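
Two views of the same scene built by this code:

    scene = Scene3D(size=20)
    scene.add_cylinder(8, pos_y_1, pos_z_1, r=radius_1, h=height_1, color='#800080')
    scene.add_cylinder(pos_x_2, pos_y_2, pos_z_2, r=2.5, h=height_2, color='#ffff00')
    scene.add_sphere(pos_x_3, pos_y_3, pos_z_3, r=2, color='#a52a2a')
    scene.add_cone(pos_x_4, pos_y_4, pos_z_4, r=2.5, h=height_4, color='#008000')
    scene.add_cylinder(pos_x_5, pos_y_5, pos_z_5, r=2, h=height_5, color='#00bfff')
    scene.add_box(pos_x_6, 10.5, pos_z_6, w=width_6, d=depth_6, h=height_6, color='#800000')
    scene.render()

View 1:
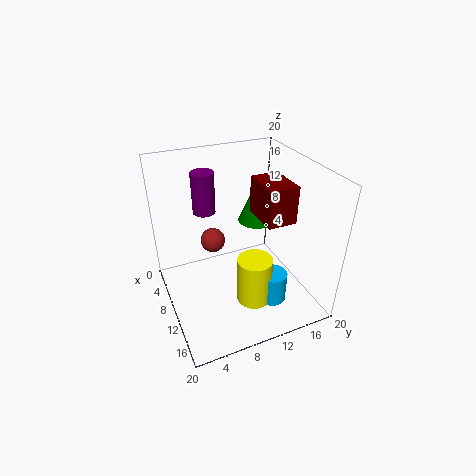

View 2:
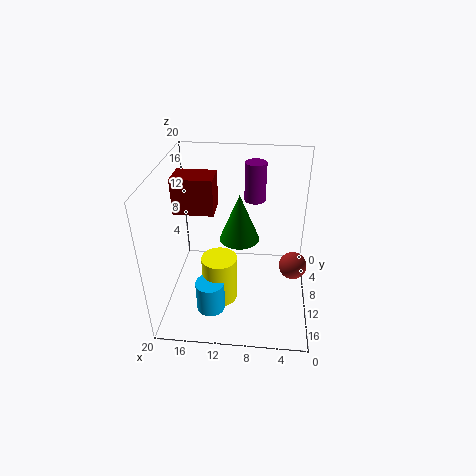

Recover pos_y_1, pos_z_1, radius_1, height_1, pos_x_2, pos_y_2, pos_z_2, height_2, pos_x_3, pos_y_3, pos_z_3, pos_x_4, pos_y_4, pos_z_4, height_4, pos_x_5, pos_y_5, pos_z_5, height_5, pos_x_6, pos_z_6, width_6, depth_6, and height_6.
pos_y_1 = 6
pos_z_1 = 14
radius_1 = 1.5
height_1 = 5.5
pos_x_2 = 12.5
pos_y_2 = 11.5
pos_z_2 = 0.5
height_2 = 7
pos_x_3 = 2
pos_y_3 = 9
pos_z_3 = 5
pos_x_4 = 9.5
pos_y_4 = 13
pos_z_4 = 12
height_4 = 6
pos_x_5 = 13.5
pos_y_5 = 14
pos_z_5 = 0.5
height_5 = 4.5
pos_x_6 = 12.5
pos_z_6 = 15.5
width_6 = 5
depth_6 = 3.5
height_6 = 4.5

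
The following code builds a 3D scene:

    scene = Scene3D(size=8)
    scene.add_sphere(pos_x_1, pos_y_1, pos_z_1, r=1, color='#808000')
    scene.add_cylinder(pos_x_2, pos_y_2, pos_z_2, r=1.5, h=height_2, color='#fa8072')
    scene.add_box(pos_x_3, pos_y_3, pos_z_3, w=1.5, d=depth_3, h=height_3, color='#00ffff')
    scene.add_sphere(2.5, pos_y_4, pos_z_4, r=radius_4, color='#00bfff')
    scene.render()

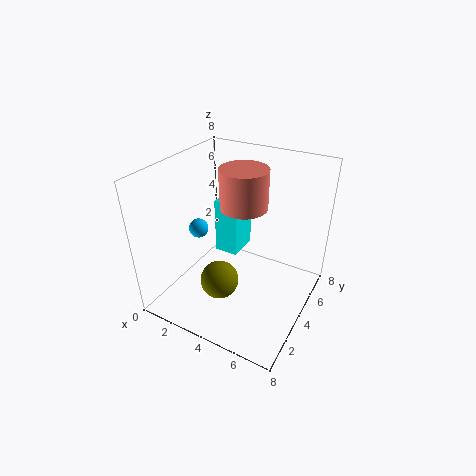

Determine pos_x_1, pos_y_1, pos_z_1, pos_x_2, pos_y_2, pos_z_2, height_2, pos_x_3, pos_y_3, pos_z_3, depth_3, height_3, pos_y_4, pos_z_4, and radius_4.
pos_x_1 = 4; pos_y_1 = 2; pos_z_1 = 2.5; pos_x_2 = 3; pos_y_2 = 6.5; pos_z_2 = 4.5; height_2 = 2.5; pos_x_3 = 1.5; pos_y_3 = 5.5; pos_z_3 = 1.5; depth_3 = 2; height_3 = 3.5; pos_y_4 = 2.5; pos_z_4 = 5; radius_4 = 0.5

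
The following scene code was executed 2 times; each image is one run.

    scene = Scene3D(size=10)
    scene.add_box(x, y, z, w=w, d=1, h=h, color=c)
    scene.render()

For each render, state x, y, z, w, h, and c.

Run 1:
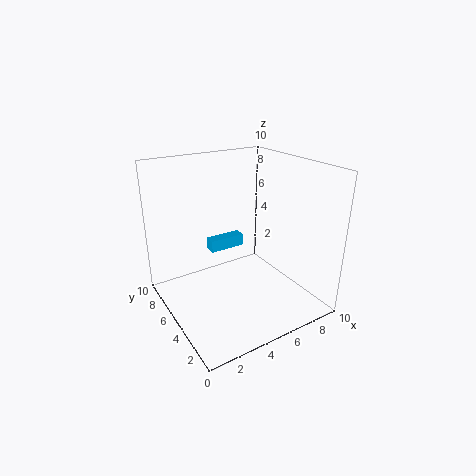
x = 5, y = 9, z = 2, w = 3, h = 1, c = 'deepskyblue'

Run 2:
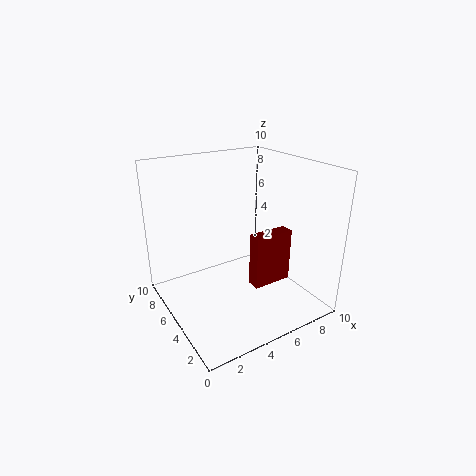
x = 6, y = 4, z = 1, w = 3, h = 4, c = 'maroon'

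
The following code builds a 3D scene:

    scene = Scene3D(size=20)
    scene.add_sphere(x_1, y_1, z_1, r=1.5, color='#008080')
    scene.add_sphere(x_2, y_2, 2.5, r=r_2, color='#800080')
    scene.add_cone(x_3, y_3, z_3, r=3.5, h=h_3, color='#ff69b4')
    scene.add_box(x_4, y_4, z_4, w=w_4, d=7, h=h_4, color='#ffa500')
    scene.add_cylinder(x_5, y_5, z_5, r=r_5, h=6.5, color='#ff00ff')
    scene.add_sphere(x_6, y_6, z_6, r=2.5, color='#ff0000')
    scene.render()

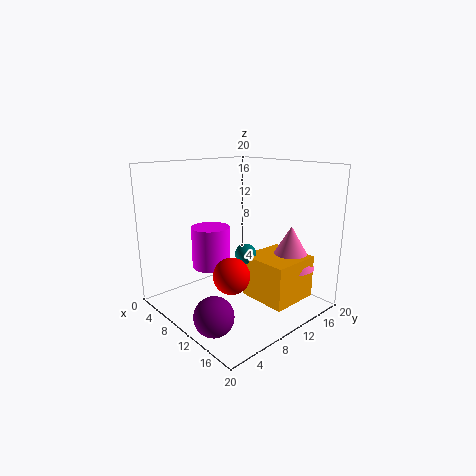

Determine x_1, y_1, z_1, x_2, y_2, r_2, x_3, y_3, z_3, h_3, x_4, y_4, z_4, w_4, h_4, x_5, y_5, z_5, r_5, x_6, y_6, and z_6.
x_1 = 10.5; y_1 = 11; z_1 = 7.5; x_2 = 14; y_2 = 2.5; r_2 = 2.5; x_3 = 14.5; y_3 = 16; z_3 = 5.5; h_3 = 6; x_4 = 10.5; y_4 = 10.5; z_4 = 1.5; w_4 = 7; h_4 = 6; x_5 = 3; y_5 = 10.5; z_5 = 3.5; r_5 = 3; x_6 = 11.5; y_6 = 7.5; z_6 = 5.5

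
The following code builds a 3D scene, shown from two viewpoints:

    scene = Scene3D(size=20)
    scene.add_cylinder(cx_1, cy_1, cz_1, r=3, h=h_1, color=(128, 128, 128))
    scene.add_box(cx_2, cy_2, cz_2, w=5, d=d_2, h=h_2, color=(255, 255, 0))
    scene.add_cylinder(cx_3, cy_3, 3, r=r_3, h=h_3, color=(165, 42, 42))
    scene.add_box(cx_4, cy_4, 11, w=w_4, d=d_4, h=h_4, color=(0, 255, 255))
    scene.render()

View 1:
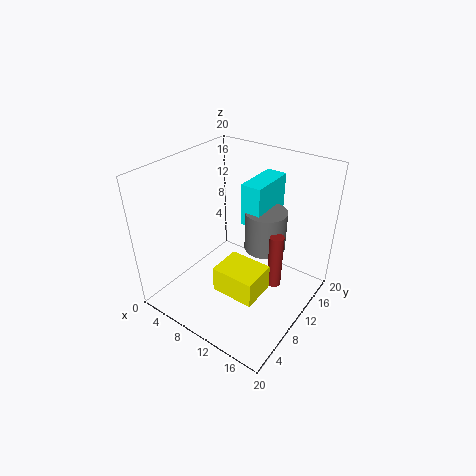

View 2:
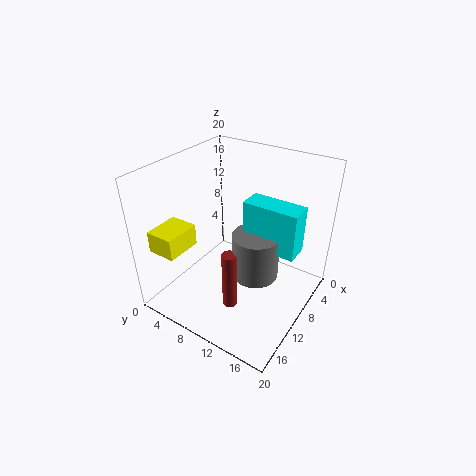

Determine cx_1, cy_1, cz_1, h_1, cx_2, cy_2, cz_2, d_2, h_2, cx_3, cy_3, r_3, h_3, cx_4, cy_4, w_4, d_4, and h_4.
cx_1 = 12, cy_1 = 14, cz_1 = 7, h_1 = 6, cx_2 = 13, cy_2 = 1, cz_2 = 9, d_2 = 4, h_2 = 3, cx_3 = 15, cy_3 = 12, r_3 = 1, h_3 = 8, cx_4 = 9, cy_4 = 12, w_4 = 3, d_4 = 7, h_4 = 6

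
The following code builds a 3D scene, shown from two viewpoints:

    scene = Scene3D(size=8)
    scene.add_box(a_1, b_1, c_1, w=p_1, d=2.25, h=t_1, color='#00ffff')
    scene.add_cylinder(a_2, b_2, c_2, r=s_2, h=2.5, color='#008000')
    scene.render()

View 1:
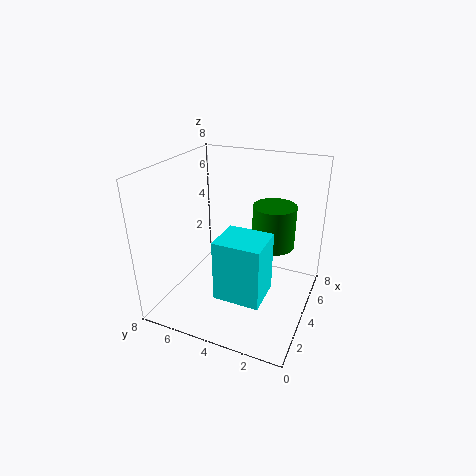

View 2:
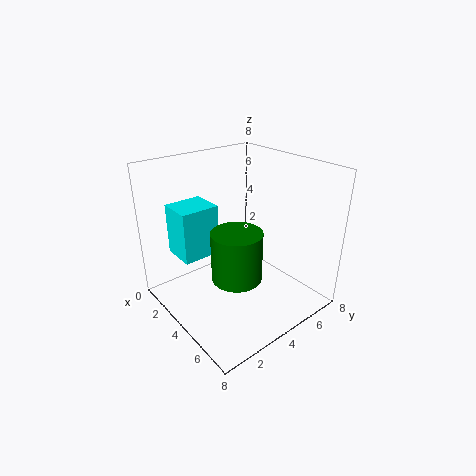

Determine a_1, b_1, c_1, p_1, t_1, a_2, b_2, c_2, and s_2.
a_1 = 0.5, b_1 = 1.5, c_1 = 2.5, p_1 = 2, t_1 = 3, a_2 = 5.75, b_2 = 2.5, c_2 = 3, s_2 = 1.25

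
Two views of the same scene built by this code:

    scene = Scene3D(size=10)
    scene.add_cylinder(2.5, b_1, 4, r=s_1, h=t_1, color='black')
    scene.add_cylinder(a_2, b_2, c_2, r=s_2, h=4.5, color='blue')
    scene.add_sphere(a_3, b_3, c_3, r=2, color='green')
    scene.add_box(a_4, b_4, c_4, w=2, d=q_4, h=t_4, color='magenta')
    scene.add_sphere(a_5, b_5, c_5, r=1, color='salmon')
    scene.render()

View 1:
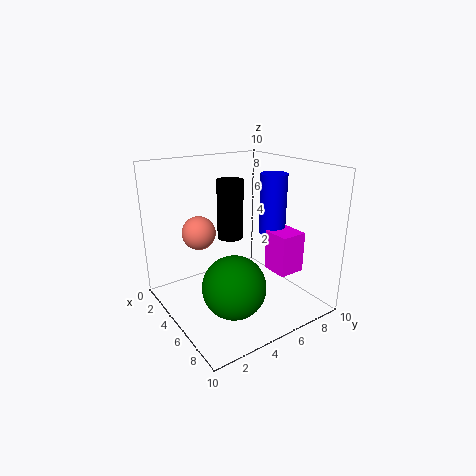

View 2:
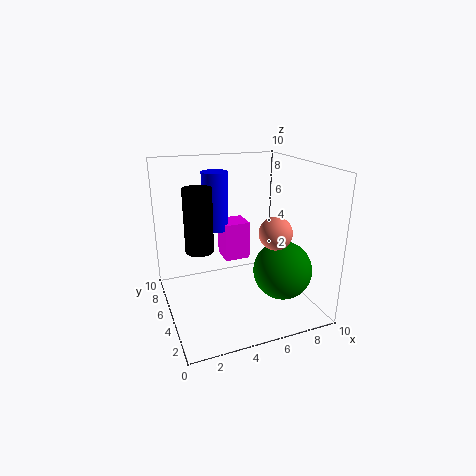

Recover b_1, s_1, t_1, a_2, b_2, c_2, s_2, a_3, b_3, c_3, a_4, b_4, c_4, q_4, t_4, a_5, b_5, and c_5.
b_1 = 6
s_1 = 1
t_1 = 4.5
a_2 = 4.5
b_2 = 8.5
c_2 = 4.5
s_2 = 1
a_3 = 7.5
b_3 = 3
c_3 = 3
a_4 = 5
b_4 = 7.5
c_4 = 2
q_4 = 2
t_4 = 3
a_5 = 6
b_5 = 1.5
c_5 = 6.5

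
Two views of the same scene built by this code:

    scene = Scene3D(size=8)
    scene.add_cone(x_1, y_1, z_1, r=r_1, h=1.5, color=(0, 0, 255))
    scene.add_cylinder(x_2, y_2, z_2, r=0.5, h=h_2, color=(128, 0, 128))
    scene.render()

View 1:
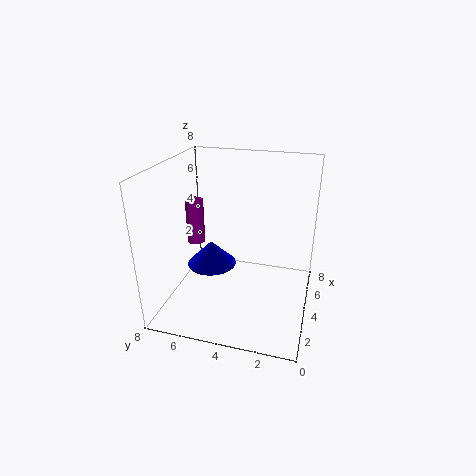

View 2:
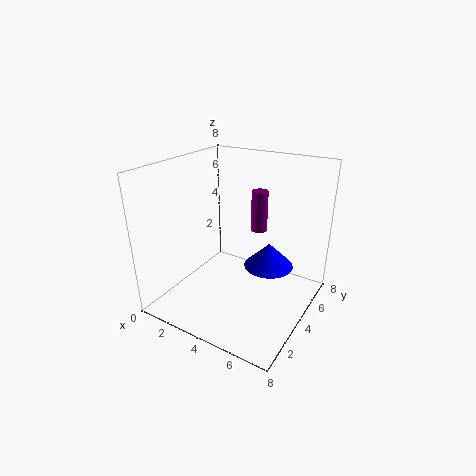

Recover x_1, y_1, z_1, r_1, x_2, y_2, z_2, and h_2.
x_1 = 5, y_1 = 6, z_1 = 1.5, r_1 = 1.5, x_2 = 4, y_2 = 6.5, z_2 = 3.5, h_2 = 2.5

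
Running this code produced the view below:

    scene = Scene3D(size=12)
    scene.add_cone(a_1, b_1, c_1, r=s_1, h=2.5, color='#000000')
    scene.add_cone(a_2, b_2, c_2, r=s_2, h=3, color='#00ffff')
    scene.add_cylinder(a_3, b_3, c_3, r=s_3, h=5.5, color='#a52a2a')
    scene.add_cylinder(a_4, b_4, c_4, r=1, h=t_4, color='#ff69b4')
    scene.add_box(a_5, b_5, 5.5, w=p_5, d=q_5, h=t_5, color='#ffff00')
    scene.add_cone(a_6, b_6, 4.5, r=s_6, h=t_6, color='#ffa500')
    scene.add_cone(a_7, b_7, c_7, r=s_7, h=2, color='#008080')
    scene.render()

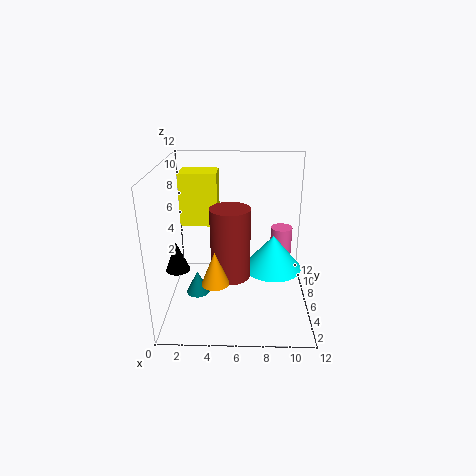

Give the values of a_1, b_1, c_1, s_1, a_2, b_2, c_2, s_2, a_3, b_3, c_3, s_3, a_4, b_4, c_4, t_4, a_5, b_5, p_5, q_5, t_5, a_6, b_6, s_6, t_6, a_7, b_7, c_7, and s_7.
a_1 = 1; b_1 = 5; c_1 = 3.5; s_1 = 1; a_2 = 9; b_2 = 6.5; c_2 = 3; s_2 = 2.5; a_3 = 5.5; b_3 = 3.5; c_3 = 4; s_3 = 1.5; a_4 = 10; b_4 = 9.5; c_4 = 0.5; t_4 = 5; a_5 = 0.5; b_5 = 9.5; p_5 = 3.5; q_5 = 2.5; t_5 = 5; a_6 = 4.5; b_6 = 1.5; s_6 = 1; t_6 = 2.5; a_7 = 2.5; b_7 = 5.5; c_7 = 1; s_7 = 1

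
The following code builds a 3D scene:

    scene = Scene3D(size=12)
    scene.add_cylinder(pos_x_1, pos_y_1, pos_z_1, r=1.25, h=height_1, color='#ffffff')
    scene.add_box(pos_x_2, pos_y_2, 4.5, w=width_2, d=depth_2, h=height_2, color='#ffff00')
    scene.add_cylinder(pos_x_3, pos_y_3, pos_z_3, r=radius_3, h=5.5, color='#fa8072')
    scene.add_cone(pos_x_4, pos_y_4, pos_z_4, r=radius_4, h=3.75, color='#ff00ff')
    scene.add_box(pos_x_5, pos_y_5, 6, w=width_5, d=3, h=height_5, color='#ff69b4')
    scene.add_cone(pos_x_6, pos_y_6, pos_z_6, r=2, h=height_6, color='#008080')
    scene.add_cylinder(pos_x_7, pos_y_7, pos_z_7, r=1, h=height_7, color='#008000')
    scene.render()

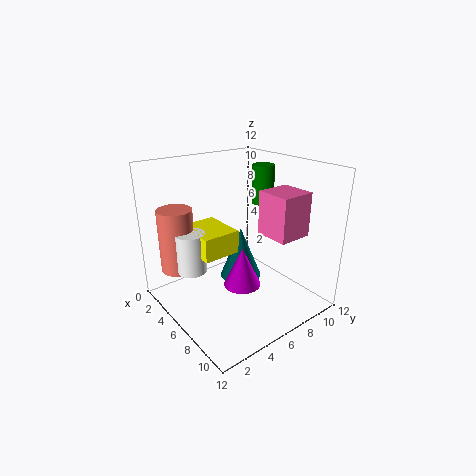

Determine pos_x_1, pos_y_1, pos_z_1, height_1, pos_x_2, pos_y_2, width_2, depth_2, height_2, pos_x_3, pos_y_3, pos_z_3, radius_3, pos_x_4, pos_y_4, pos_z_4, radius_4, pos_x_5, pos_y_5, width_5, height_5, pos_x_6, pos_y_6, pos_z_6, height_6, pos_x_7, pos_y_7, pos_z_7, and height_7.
pos_x_1 = 3.75; pos_y_1 = 2.75; pos_z_1 = 3; height_1 = 3.5; pos_x_2 = 1.75; pos_y_2 = 3; width_2 = 4; depth_2 = 3.25; height_2 = 2; pos_x_3 = 2.25; pos_y_3 = 2.25; pos_z_3 = 2.75; radius_3 = 1.5; pos_x_4 = 4.75; pos_y_4 = 7.5; pos_z_4 = 0.25; radius_4 = 1.75; pos_x_5 = 6.25; pos_y_5 = 8; width_5 = 3; height_5 = 3.75; pos_x_6 = 3.25; pos_y_6 = 8.5; pos_z_6 = 0.25; height_6 = 5; pos_x_7 = 4.25; pos_y_7 = 10.25; pos_z_7 = 7.75; height_7 = 3.5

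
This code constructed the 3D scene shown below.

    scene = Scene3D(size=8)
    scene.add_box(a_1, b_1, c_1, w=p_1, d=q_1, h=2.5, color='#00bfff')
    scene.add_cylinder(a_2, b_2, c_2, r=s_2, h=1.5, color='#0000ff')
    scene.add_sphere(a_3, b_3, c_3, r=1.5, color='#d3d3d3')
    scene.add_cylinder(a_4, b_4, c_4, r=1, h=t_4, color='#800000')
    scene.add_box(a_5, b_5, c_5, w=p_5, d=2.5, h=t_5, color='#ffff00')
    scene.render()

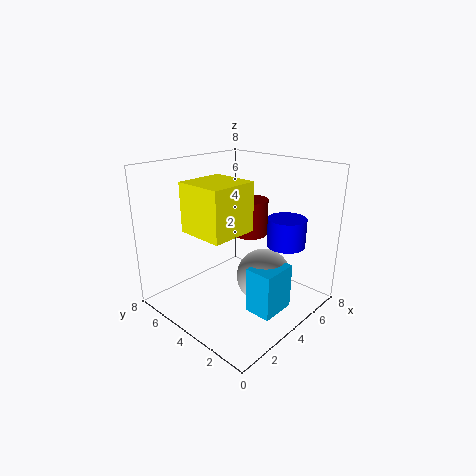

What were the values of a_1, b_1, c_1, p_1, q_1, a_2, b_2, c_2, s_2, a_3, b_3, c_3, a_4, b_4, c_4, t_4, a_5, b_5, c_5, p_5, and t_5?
a_1 = 3, b_1 = 1, c_1 = 0.5, p_1 = 2, q_1 = 1.5, a_2 = 5, b_2 = 1.5, c_2 = 4, s_2 = 1, a_3 = 4.5, b_3 = 2.5, c_3 = 2, a_4 = 5, b_4 = 4, c_4 = 4, t_4 = 2, a_5 = 1, b_5 = 2.5, c_5 = 5, p_5 = 2.5, t_5 = 2.5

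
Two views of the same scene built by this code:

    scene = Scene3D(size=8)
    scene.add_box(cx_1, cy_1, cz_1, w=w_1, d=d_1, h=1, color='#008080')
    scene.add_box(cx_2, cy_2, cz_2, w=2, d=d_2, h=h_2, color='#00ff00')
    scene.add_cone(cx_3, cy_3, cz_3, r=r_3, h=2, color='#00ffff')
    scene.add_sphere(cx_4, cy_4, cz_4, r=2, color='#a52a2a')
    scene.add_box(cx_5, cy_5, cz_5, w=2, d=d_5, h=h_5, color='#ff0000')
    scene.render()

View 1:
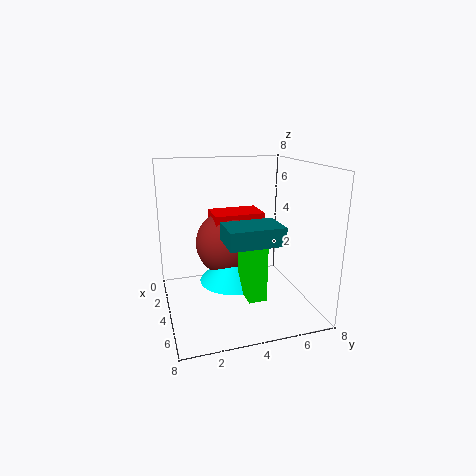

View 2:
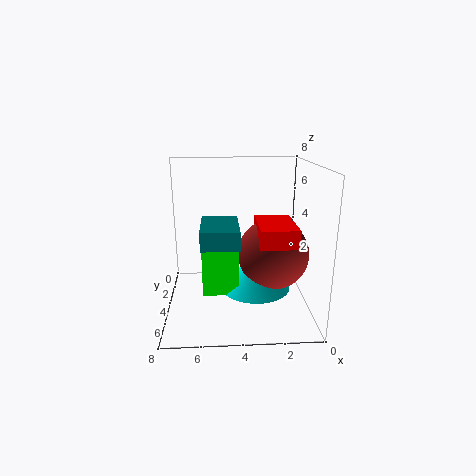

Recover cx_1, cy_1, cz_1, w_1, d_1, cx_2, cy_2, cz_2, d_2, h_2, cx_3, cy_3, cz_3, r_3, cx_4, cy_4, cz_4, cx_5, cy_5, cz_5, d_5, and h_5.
cx_1 = 4, cy_1 = 3, cz_1 = 4, w_1 = 2, d_1 = 3, cx_2 = 4, cy_2 = 4, cz_2 = 1, d_2 = 1, h_2 = 4, cx_3 = 3, cy_3 = 4, cz_3 = 1, r_3 = 2, cx_4 = 2, cy_4 = 4, cz_4 = 3, cx_5 = 1, cy_5 = 3, cz_5 = 4, d_5 = 3, h_5 = 1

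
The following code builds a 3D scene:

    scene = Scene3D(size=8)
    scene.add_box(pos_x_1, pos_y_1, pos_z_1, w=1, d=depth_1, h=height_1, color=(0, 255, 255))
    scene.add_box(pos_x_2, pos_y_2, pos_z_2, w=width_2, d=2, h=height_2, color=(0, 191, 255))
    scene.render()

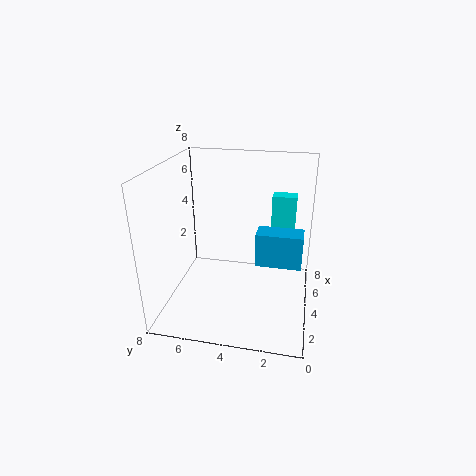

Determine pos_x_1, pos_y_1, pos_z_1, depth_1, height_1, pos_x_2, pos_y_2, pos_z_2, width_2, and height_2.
pos_x_1 = 7
pos_y_1 = 1
pos_z_1 = 2.5
depth_1 = 1.5
height_1 = 3
pos_x_2 = 0.5
pos_y_2 = 0.5
pos_z_2 = 4.5
width_2 = 1
height_2 = 1.5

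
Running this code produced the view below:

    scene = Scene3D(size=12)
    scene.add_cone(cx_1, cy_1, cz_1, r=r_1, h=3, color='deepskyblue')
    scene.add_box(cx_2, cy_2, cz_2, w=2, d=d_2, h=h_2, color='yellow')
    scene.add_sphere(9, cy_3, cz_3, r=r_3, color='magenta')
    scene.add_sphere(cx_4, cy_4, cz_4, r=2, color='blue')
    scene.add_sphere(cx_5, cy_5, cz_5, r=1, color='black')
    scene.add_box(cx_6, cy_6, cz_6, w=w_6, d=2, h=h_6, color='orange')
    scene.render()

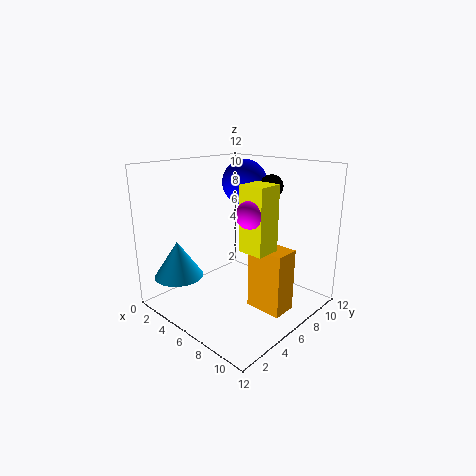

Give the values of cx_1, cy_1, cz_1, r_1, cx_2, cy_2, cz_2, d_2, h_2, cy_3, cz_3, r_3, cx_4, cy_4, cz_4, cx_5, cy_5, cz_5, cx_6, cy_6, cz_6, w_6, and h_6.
cx_1 = 3, cy_1 = 2, cz_1 = 3, r_1 = 2, cx_2 = 8, cy_2 = 4, cz_2 = 6, d_2 = 2, h_2 = 5, cy_3 = 4, cz_3 = 9, r_3 = 1, cx_4 = 4, cy_4 = 9, cz_4 = 10, cx_5 = 7, cy_5 = 9, cz_5 = 10, cx_6 = 8, cy_6 = 5, cz_6 = 1, w_6 = 3, h_6 = 5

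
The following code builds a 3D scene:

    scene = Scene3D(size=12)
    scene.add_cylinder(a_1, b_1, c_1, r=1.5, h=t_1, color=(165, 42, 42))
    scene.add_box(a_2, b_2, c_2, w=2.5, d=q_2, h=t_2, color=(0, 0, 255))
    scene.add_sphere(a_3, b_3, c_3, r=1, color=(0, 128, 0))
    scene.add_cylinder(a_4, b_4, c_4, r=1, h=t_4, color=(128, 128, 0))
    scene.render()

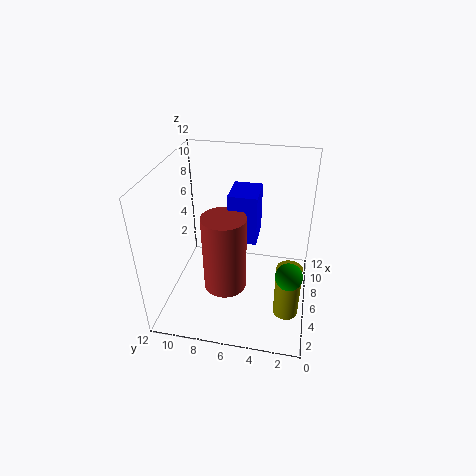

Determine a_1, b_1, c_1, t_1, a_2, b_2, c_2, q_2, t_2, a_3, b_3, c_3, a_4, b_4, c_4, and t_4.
a_1 = 1.5; b_1 = 6; c_1 = 5; t_1 = 5.5; a_2 = 2.5; b_2 = 4; c_2 = 8; q_2 = 2; t_2 = 3.5; a_3 = 2.5; b_3 = 1.5; c_3 = 5.5; a_4 = 3.5; b_4 = 1.5; c_4 = 1; t_4 = 4.5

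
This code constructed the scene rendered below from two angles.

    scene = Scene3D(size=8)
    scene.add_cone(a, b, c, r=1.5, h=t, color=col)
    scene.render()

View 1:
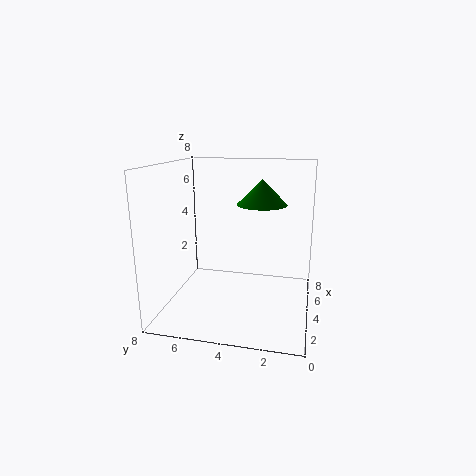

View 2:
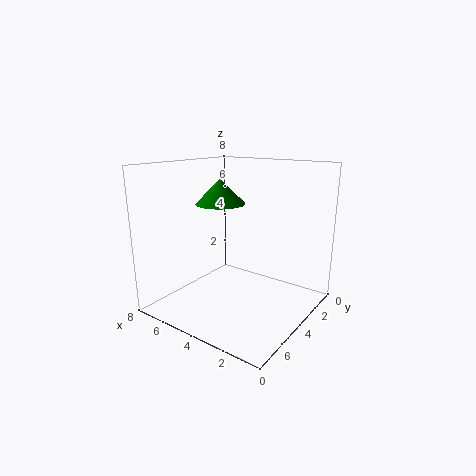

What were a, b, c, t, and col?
a = 6, b = 3, c = 5.5, t = 1.5, col = 'green'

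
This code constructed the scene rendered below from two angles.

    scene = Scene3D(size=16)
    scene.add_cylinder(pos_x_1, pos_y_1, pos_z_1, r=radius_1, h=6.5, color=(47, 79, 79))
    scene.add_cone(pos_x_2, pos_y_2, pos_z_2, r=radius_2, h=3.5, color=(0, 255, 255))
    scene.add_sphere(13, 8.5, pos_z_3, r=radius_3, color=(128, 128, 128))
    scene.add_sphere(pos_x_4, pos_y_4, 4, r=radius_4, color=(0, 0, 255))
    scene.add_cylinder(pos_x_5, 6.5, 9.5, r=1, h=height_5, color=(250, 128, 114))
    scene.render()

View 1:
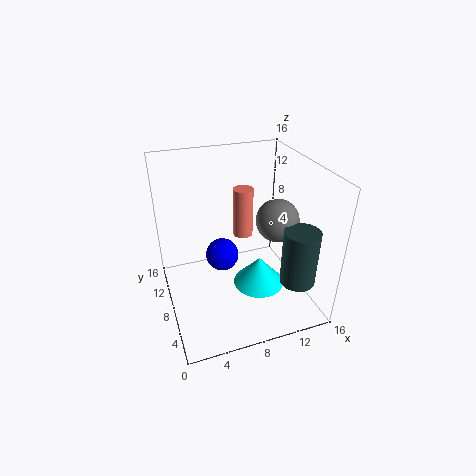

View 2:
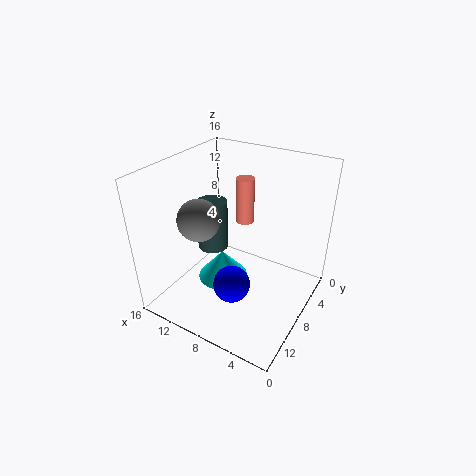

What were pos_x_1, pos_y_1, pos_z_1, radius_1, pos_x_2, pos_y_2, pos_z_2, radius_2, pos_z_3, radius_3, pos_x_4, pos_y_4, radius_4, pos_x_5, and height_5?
pos_x_1 = 14, pos_y_1 = 4.5, pos_z_1 = 3, radius_1 = 2, pos_x_2 = 10.5, pos_y_2 = 7.5, pos_z_2 = 1.5, radius_2 = 3, pos_z_3 = 9, radius_3 = 2.5, pos_x_4 = 7, pos_y_4 = 11, radius_4 = 2, pos_x_5 = 8, height_5 = 5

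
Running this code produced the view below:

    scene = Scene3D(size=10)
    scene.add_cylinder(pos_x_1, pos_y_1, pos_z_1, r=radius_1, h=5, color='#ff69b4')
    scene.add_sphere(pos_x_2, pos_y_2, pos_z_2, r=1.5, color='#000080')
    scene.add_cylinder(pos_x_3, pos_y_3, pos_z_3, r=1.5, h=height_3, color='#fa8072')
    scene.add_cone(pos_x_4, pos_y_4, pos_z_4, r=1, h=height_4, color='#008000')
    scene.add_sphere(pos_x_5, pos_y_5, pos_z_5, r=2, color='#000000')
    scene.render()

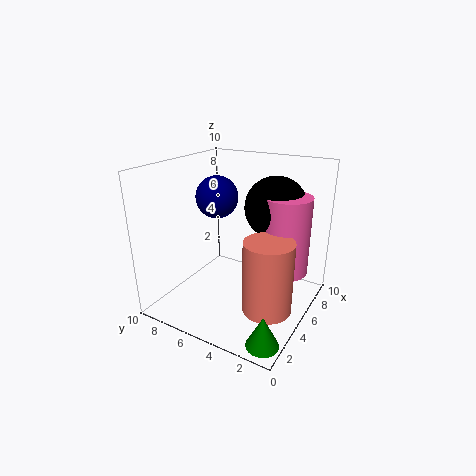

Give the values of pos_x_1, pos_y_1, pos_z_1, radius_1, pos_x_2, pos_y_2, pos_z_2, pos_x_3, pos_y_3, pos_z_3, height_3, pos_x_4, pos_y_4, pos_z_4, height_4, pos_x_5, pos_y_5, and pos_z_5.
pos_x_1 = 5; pos_y_1 = 1.5; pos_z_1 = 3.5; radius_1 = 1.5; pos_x_2 = 5.5; pos_y_2 = 7; pos_z_2 = 7.5; pos_x_3 = 2.5; pos_y_3 = 1.5; pos_z_3 = 2; height_3 = 4.5; pos_x_4 = 1; pos_y_4 = 1; pos_z_4 = 0.5; height_4 = 2; pos_x_5 = 5.5; pos_y_5 = 2.5; pos_z_5 = 7.5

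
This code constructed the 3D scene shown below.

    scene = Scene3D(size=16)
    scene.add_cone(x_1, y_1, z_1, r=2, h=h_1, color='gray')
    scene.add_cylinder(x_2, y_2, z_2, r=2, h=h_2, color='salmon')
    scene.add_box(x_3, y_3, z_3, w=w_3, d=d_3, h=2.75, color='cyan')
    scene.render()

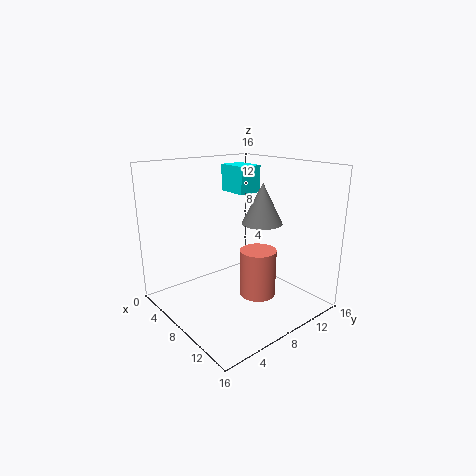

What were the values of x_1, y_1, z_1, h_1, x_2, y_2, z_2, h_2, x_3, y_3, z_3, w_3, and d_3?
x_1 = 12
y_1 = 7.75
z_1 = 10.75
h_1 = 4
x_2 = 10.25
y_2 = 9
z_2 = 1.75
h_2 = 5.25
x_3 = 6.5
y_3 = 7
z_3 = 13.25
w_3 = 3.25
d_3 = 2.5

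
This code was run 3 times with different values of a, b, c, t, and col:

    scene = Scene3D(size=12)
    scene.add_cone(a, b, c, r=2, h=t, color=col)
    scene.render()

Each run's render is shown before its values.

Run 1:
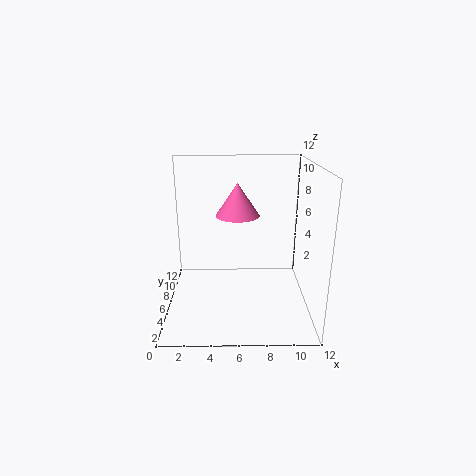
a = 6
b = 9
c = 7
t = 3
col = 'hotpink'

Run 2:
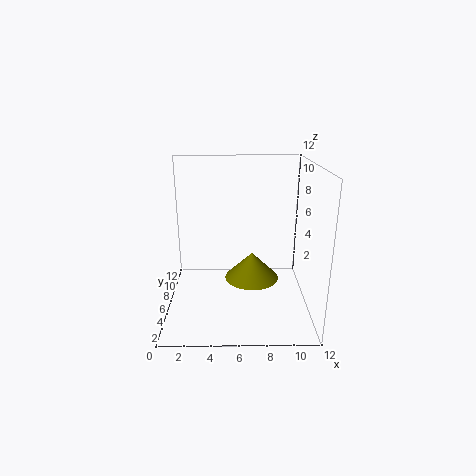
a = 7
b = 3
c = 4
t = 2
col = 'olive'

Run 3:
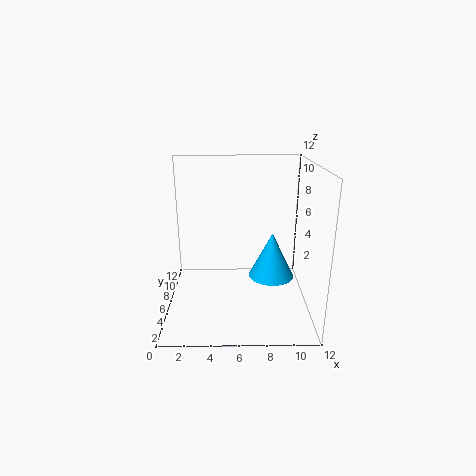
a = 9
b = 7
c = 2
t = 4
col = 'deepskyblue'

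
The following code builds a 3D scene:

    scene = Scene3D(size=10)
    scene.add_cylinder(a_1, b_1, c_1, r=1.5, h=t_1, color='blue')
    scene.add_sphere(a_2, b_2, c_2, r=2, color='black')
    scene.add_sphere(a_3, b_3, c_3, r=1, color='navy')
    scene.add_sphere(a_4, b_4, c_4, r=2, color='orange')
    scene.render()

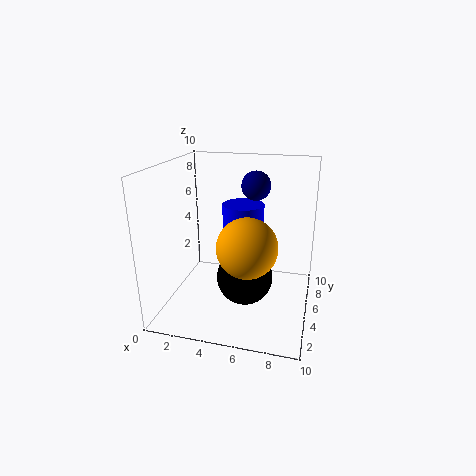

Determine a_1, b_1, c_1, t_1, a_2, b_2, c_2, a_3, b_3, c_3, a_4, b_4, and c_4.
a_1 = 5; b_1 = 6.5; c_1 = 5; t_1 = 2; a_2 = 5.5; b_2 = 5; c_2 = 2; a_3 = 6; b_3 = 6; c_3 = 8.5; a_4 = 6; b_4 = 3.5; c_4 = 5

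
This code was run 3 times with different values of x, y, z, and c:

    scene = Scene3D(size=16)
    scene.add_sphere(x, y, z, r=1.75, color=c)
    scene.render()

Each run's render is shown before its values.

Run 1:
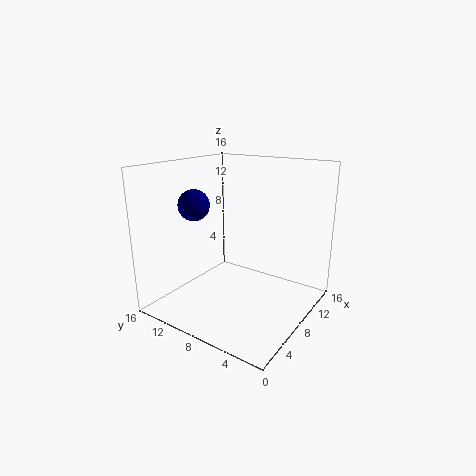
x = 6; y = 12.5; z = 11.5; c = 'navy'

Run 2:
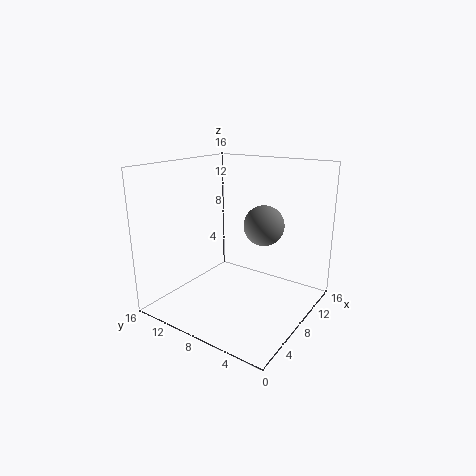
x = 3.5; y = 2.25; z = 11.75; c = 'gray'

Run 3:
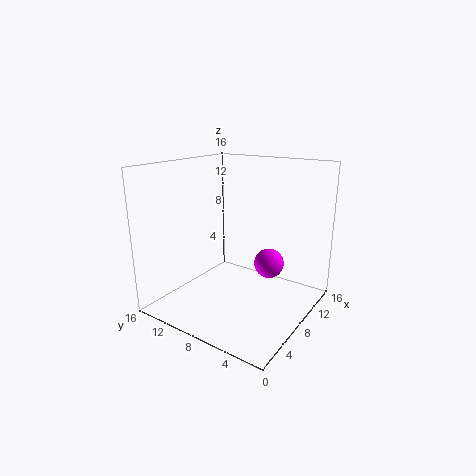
x = 11.25; y = 5.75; z = 4.25; c = 'magenta'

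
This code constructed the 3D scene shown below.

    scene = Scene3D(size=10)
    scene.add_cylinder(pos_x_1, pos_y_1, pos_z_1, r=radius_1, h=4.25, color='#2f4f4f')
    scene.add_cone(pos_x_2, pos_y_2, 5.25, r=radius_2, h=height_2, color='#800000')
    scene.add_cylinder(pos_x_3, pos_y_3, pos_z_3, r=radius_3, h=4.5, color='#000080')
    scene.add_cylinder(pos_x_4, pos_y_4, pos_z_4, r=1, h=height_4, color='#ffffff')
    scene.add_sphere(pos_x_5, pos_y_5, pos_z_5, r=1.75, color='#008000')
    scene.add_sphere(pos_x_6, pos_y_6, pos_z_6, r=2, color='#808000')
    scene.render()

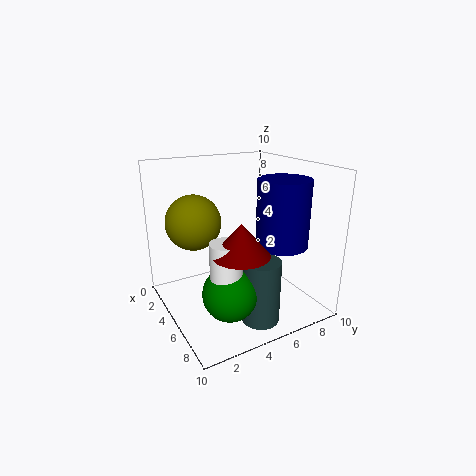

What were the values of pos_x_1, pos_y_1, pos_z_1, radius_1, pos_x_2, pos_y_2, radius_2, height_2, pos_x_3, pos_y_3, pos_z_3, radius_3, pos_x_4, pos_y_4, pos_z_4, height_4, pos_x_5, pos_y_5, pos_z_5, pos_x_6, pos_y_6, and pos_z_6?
pos_x_1 = 8; pos_y_1 = 5; pos_z_1 = 0.25; radius_1 = 1.25; pos_x_2 = 8; pos_y_2 = 3.5; radius_2 = 1.75; height_2 = 2; pos_x_3 = 7; pos_y_3 = 7.25; pos_z_3 = 4.75; radius_3 = 1.75; pos_x_4 = 7.5; pos_y_4 = 2.75; pos_z_4 = 2.5; height_4 = 3.5; pos_x_5 = 7.5; pos_y_5 = 3; pos_z_5 = 2.5; pos_x_6 = 2.5; pos_y_6 = 2.75; pos_z_6 = 5.75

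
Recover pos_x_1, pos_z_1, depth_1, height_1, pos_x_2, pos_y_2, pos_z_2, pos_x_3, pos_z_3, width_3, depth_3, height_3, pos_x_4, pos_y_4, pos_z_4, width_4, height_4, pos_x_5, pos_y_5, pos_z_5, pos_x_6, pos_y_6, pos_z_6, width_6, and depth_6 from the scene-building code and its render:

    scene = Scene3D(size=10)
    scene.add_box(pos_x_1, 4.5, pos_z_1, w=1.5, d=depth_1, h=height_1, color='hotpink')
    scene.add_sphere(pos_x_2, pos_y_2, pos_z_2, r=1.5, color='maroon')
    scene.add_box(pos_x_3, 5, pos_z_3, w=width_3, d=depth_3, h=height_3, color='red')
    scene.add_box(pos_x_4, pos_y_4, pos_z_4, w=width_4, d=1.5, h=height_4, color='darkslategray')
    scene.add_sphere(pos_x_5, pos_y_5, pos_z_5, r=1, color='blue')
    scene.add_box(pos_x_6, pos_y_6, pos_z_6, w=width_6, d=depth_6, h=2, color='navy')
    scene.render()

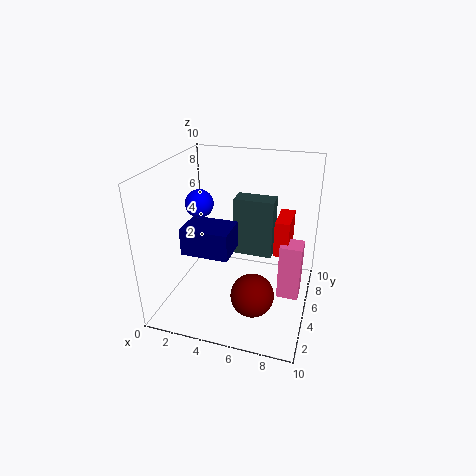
pos_x_1 = 8
pos_z_1 = 1
depth_1 = 1.5
height_1 = 4
pos_x_2 = 6.5
pos_y_2 = 3.5
pos_z_2 = 1.5
pos_x_3 = 7.5
pos_z_3 = 4
width_3 = 1
depth_3 = 2.5
height_3 = 2.5
pos_x_4 = 4
pos_y_4 = 7
pos_z_4 = 2.5
width_4 = 3
height_4 = 4.5
pos_x_5 = 2
pos_y_5 = 5.5
pos_z_5 = 7
pos_x_6 = 1
pos_y_6 = 4
pos_z_6 = 3.5
width_6 = 3.5
depth_6 = 2.5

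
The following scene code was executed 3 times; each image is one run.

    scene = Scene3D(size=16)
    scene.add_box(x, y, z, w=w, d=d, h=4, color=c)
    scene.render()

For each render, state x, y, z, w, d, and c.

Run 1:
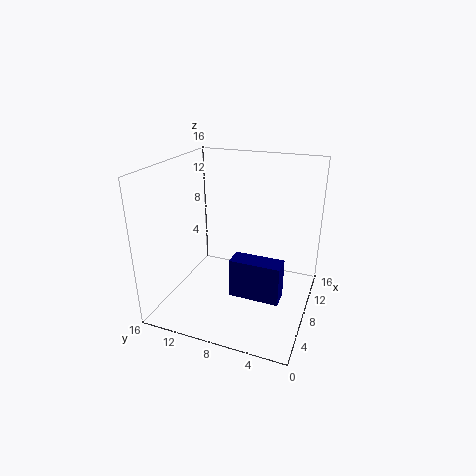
x = 3
y = 2
z = 4
w = 2
d = 5
c = 'navy'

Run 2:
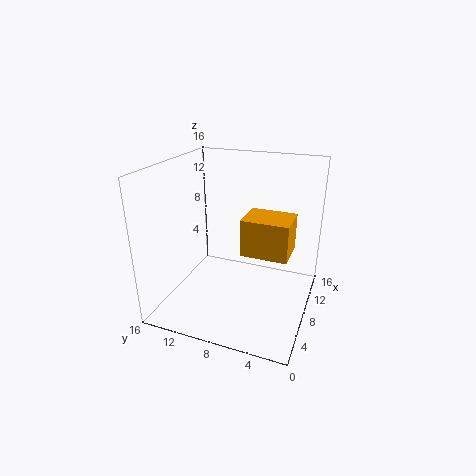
x = 6
y = 2
z = 7
w = 4
d = 5
c = 'orange'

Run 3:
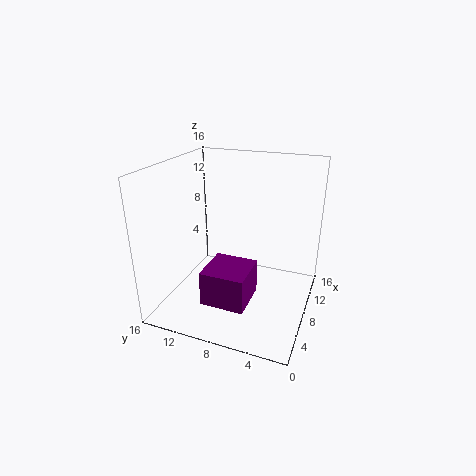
x = 4
y = 6
z = 1
w = 5
d = 5
c = 'purple'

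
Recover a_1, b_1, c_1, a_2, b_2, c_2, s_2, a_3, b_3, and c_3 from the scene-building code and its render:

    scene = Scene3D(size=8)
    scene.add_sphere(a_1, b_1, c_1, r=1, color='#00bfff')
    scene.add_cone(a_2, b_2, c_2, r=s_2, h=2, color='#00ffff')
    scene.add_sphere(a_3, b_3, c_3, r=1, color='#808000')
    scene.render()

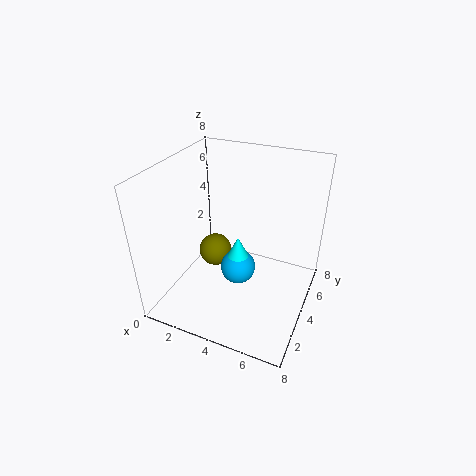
a_1 = 4, b_1 = 4, c_1 = 2, a_2 = 4, b_2 = 4, c_2 = 2, s_2 = 1, a_3 = 2, b_3 = 5, c_3 = 2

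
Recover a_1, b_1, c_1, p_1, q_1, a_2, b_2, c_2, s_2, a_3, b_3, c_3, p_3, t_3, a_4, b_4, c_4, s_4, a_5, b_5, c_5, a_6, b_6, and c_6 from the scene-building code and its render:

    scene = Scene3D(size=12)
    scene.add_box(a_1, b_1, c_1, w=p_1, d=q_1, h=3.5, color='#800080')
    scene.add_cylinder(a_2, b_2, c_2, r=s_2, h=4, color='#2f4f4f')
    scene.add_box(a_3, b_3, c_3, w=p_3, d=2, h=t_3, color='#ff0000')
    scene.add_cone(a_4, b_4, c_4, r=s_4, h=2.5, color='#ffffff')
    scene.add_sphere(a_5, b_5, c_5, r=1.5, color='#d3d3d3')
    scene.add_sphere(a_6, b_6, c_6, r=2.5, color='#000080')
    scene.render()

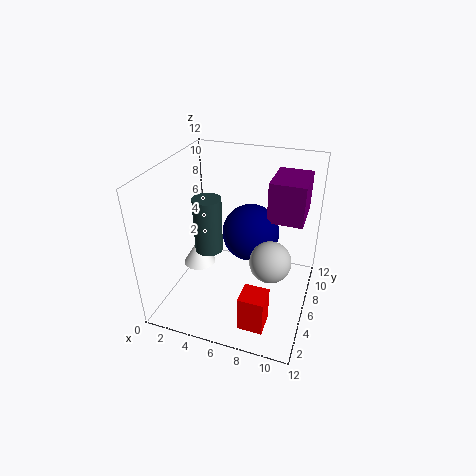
a_1 = 8, b_1 = 7.5, c_1 = 7, p_1 = 3, q_1 = 4, a_2 = 5, b_2 = 2.5, c_2 = 7, s_2 = 1, a_3 = 7.5, b_3 = 1.5, c_3 = 0.5, p_3 = 2, t_3 = 3, a_4 = 1.5, b_4 = 7.5, c_4 = 1.5, s_4 = 1.5, a_5 = 9.5, b_5 = 3, c_5 = 6.5, a_6 = 6.5, b_6 = 8, c_6 = 5.5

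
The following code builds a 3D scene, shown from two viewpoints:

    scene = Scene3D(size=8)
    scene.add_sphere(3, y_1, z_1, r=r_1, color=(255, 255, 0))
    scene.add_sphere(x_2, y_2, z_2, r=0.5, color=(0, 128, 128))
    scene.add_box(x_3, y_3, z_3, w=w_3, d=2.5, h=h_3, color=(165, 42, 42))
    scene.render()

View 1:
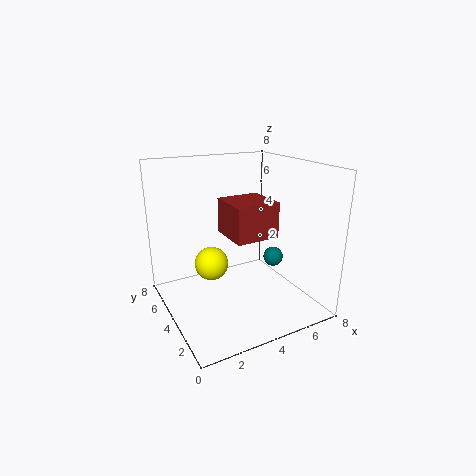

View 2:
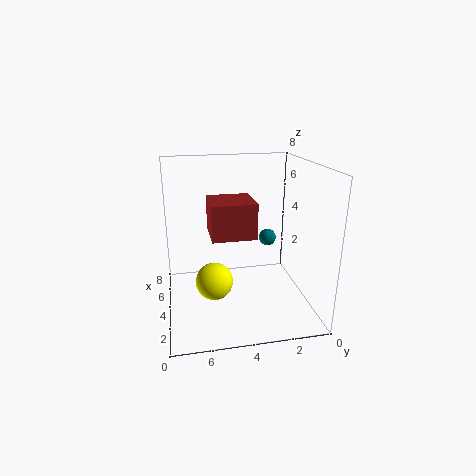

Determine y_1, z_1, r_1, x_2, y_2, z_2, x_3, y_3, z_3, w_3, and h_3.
y_1 = 5.5, z_1 = 2, r_1 = 1, x_2 = 5, y_2 = 2, z_2 = 3.5, x_3 = 3.5, y_3 = 3, z_3 = 4, w_3 = 2.5, h_3 = 2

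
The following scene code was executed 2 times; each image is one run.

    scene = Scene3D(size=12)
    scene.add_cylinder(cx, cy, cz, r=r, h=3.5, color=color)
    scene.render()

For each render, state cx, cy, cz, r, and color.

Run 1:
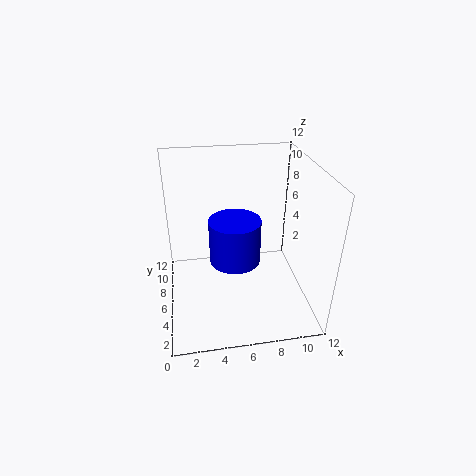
cx = 5.5, cy = 4.5, cz = 5, r = 2, color = 'blue'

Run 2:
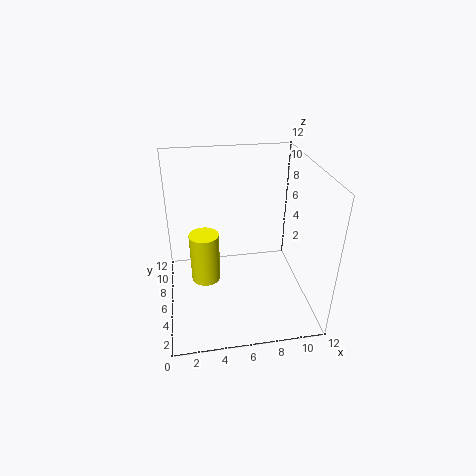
cx = 3, cy = 2, cz = 5.5, r = 1, color = 'yellow'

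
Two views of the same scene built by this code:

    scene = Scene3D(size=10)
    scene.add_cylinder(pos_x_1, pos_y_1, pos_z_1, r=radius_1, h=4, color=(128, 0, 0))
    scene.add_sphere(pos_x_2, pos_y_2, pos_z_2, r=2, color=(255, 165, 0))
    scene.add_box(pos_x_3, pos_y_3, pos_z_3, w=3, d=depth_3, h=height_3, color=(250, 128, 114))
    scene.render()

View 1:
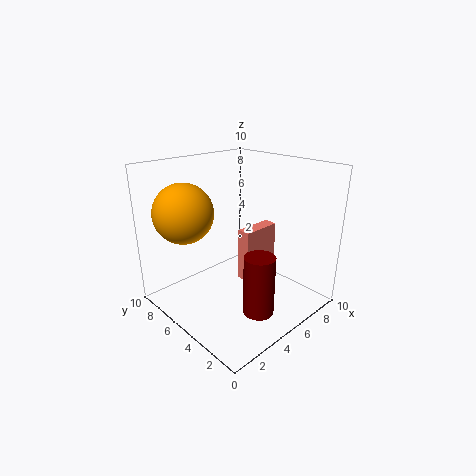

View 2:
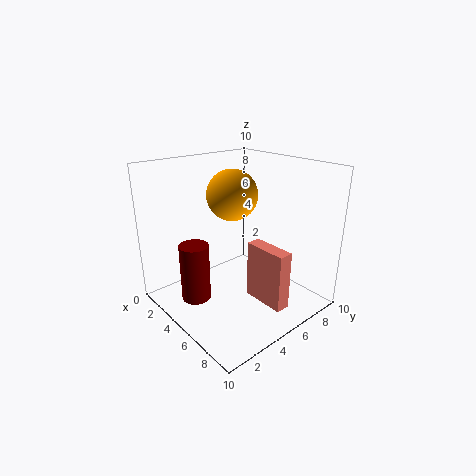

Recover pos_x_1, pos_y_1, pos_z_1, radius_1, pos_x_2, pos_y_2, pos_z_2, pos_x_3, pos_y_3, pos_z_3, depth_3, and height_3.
pos_x_1 = 4
pos_y_1 = 2
pos_z_1 = 1
radius_1 = 1
pos_x_2 = 2
pos_y_2 = 7
pos_z_2 = 7
pos_x_3 = 6
pos_y_3 = 5
pos_z_3 = 1
depth_3 = 1
height_3 = 4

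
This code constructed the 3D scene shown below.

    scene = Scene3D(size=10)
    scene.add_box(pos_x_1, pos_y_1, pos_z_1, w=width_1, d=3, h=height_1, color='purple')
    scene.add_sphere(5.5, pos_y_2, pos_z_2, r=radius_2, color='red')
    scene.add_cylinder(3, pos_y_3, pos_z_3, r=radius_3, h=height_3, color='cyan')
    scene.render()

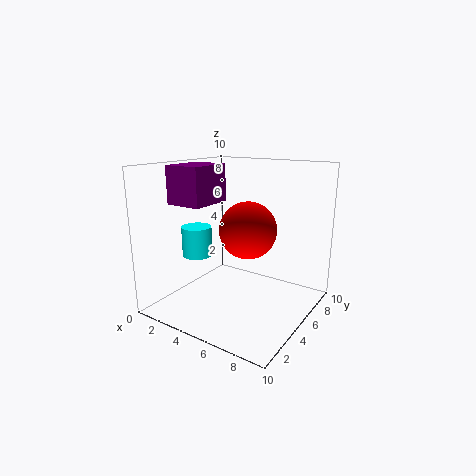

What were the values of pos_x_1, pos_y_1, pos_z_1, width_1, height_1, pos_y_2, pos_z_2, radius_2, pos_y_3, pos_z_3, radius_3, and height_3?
pos_x_1 = 1.5, pos_y_1 = 2, pos_z_1 = 7.5, width_1 = 2.5, height_1 = 2.5, pos_y_2 = 5.5, pos_z_2 = 5.5, radius_2 = 2, pos_y_3 = 3, pos_z_3 = 4, radius_3 = 1, height_3 = 2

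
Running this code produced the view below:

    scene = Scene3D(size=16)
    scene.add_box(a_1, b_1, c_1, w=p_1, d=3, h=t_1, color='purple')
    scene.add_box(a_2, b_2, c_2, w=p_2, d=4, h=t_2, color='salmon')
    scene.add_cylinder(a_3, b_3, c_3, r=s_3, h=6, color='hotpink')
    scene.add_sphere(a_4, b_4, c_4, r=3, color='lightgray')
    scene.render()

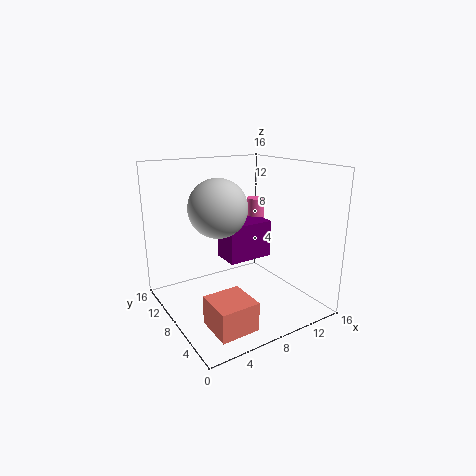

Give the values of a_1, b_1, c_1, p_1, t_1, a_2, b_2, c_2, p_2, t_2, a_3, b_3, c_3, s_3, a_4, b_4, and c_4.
a_1 = 6
b_1 = 6
c_1 = 6
p_1 = 5
t_1 = 4
a_2 = 2
b_2 = 1
c_2 = 1
p_2 = 4
t_2 = 3
a_3 = 11
b_3 = 9
c_3 = 6
s_3 = 1
a_4 = 5
b_4 = 7
c_4 = 12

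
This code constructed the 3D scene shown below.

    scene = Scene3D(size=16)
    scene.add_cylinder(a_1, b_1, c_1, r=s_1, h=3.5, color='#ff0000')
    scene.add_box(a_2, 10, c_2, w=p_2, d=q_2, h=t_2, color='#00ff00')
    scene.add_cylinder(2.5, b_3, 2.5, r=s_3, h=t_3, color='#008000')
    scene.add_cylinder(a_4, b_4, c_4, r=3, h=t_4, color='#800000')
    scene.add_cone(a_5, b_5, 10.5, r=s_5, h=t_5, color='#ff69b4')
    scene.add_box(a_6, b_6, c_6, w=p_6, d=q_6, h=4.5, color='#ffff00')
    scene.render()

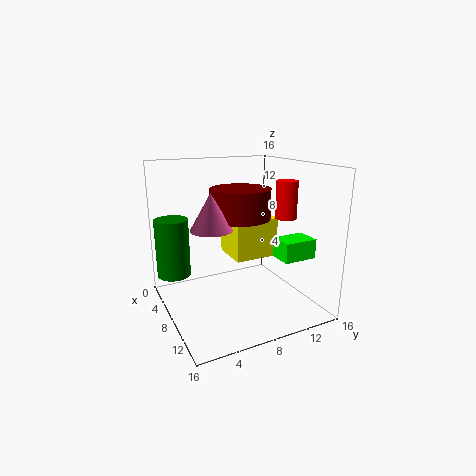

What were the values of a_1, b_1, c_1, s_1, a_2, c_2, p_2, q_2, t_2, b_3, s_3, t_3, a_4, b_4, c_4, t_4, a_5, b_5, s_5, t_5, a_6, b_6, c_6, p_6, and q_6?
a_1 = 14
b_1 = 10
c_1 = 11.5
s_1 = 1
a_2 = 12
c_2 = 7
p_2 = 2.5
q_2 = 3.5
t_2 = 2
b_3 = 2
s_3 = 2
t_3 = 7
a_4 = 10.5
b_4 = 7
c_4 = 11
t_4 = 3
a_5 = 11.5
b_5 = 3.5
s_5 = 2
t_5 = 3.5
a_6 = 4.5
b_6 = 7.5
c_6 = 5.5
p_6 = 4.5
q_6 = 5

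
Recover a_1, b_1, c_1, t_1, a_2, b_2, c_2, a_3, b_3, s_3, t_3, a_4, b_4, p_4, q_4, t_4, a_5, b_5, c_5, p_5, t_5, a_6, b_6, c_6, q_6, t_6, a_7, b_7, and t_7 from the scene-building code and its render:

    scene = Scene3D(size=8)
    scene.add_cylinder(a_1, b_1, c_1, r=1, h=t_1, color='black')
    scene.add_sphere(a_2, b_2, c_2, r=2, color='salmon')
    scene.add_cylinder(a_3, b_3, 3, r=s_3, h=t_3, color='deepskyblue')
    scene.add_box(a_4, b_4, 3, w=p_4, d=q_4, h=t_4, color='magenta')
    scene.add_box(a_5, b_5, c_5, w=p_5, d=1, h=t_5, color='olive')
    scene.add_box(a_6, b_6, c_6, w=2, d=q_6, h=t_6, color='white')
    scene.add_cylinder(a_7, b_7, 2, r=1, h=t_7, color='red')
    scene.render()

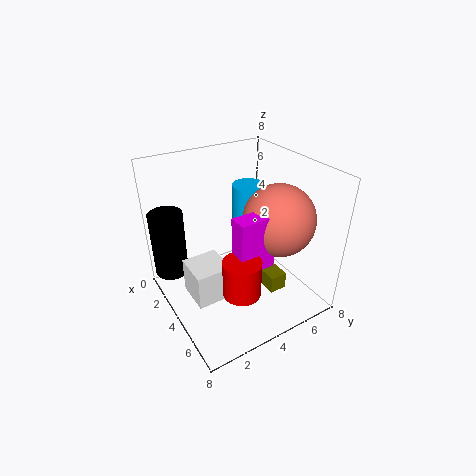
a_1 = 1, b_1 = 1, c_1 = 1, t_1 = 4, a_2 = 5, b_2 = 6, c_2 = 5, a_3 = 2, b_3 = 6, s_3 = 1, t_3 = 3, a_4 = 5, b_4 = 3, p_4 = 1, q_4 = 2, t_4 = 3, a_5 = 4, b_5 = 5, c_5 = 1, p_5 = 2, t_5 = 1, a_6 = 3, b_6 = 1, c_6 = 1, q_6 = 2, t_6 = 2, a_7 = 6, b_7 = 3, t_7 = 2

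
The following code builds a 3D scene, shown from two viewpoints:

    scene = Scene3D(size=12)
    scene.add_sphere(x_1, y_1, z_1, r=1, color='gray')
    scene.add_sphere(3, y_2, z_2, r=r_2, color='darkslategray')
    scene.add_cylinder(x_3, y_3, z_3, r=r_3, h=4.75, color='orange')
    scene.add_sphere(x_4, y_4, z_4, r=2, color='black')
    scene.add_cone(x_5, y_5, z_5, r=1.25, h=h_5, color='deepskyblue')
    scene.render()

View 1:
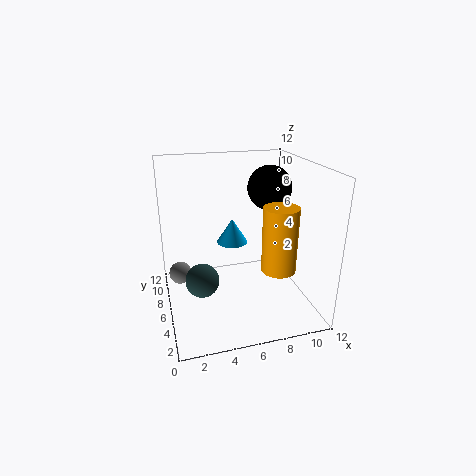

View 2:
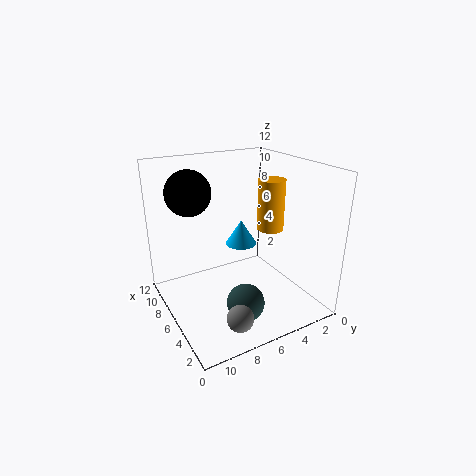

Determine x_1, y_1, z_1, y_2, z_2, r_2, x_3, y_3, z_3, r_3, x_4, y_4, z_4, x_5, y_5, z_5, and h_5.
x_1 = 1.25
y_1 = 8.5
z_1 = 2
y_2 = 7
z_2 = 1.75
r_2 = 1.5
x_3 = 7.75
y_3 = 1.5
z_3 = 5.25
r_3 = 1.25
x_4 = 9.75
y_4 = 8.75
z_4 = 9.25
x_5 = 5.5
y_5 = 6
z_5 = 5.75
h_5 = 2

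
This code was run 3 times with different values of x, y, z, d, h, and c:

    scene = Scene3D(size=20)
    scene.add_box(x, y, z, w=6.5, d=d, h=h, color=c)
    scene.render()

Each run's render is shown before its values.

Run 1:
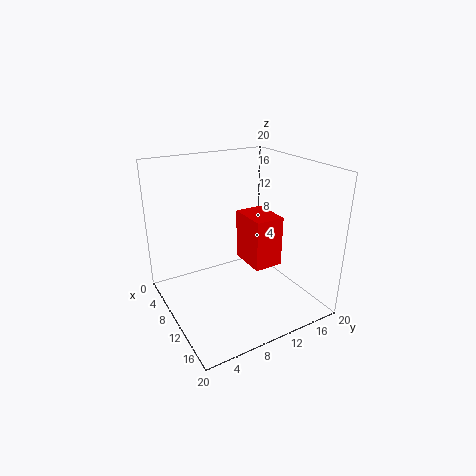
x = 1.75
y = 14.5
z = 2.25
d = 4.75
h = 8.25
c = 'red'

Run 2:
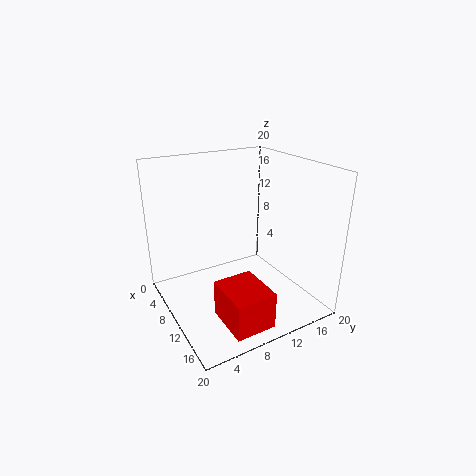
x = 12.25
y = 5
z = 0.75
d = 5.5
h = 5
c = 'red'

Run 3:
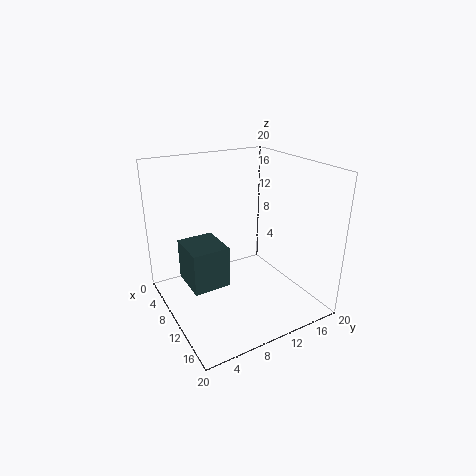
x = 1
y = 4.25
z = 0.75
d = 5.75
h = 6.5
c = 'darkslategray'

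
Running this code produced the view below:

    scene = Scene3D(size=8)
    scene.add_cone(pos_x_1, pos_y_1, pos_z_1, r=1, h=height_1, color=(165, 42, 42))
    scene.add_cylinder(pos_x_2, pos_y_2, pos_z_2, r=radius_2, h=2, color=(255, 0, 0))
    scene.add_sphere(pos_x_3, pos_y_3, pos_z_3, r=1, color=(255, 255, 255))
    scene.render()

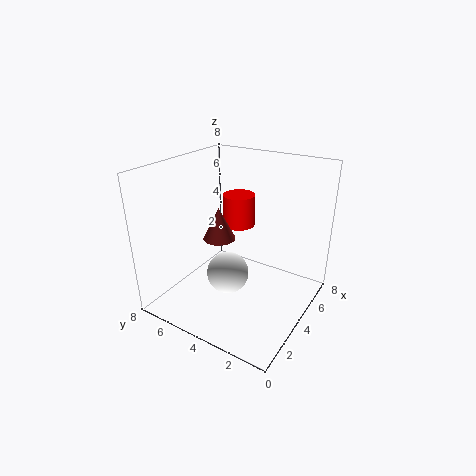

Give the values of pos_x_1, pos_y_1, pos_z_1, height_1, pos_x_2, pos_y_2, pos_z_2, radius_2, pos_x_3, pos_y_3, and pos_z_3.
pos_x_1 = 5
pos_y_1 = 6
pos_z_1 = 3
height_1 = 2
pos_x_2 = 6.5
pos_y_2 = 5.5
pos_z_2 = 3.5
radius_2 = 1
pos_x_3 = 1.5
pos_y_3 = 3
pos_z_3 = 3.5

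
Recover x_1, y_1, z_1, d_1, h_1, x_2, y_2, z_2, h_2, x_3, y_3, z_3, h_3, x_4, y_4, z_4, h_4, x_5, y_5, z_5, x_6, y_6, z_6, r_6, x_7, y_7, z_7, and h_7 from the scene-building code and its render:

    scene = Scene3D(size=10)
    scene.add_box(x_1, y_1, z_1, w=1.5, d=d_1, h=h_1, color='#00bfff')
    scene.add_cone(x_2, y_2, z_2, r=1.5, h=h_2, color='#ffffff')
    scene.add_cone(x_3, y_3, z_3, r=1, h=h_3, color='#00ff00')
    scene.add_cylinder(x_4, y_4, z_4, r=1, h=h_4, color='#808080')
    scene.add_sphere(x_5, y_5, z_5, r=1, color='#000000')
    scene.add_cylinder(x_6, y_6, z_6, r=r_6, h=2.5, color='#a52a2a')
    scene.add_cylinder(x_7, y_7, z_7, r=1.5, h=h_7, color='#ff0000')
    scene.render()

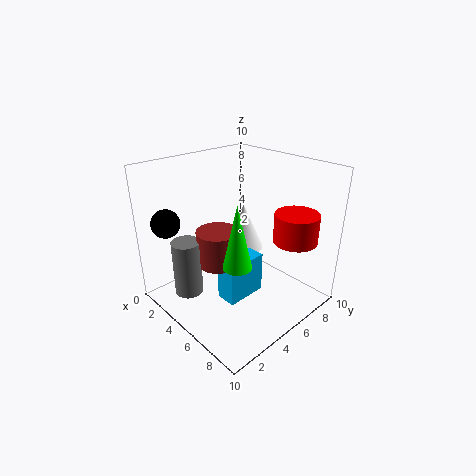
x_1 = 4.5
y_1 = 3.5
z_1 = 0.5
d_1 = 3
h_1 = 3
x_2 = 3.5
y_2 = 7
z_2 = 3
h_2 = 3.5
x_3 = 6
y_3 = 4
z_3 = 3.5
h_3 = 4.5
x_4 = 3
y_4 = 2
z_4 = 1
h_4 = 4
x_5 = 1.5
y_5 = 1.5
z_5 = 6
x_6 = 4
y_6 = 4
z_6 = 3
r_6 = 1.5
x_7 = 8
y_7 = 7.5
z_7 = 5
h_7 = 2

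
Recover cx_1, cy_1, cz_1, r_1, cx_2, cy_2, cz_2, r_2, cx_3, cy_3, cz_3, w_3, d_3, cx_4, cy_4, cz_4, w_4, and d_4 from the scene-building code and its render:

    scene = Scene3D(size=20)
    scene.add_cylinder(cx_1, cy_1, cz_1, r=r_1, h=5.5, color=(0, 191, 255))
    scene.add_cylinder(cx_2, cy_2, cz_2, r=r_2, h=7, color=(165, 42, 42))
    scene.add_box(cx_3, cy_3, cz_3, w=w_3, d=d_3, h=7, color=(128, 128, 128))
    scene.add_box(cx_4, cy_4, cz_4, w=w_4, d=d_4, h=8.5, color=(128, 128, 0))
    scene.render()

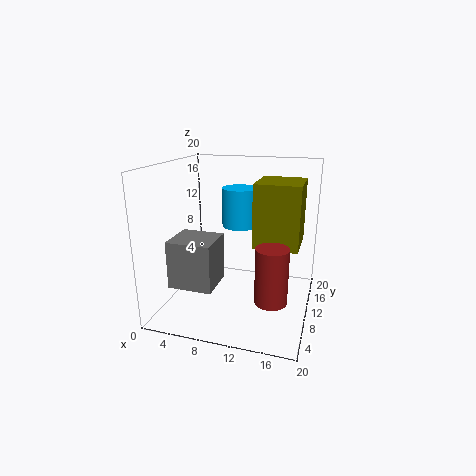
cx_1 = 9.5
cy_1 = 12.5
cz_1 = 11
r_1 = 2.5
cx_2 = 16
cy_2 = 4
cz_2 = 4.5
r_2 = 2
cx_3 = 0.5
cy_3 = 6.5
cz_3 = 2.5
w_3 = 6.5
d_3 = 6
cx_4 = 12.5
cy_4 = 8
cz_4 = 9.5
w_4 = 6
d_4 = 6.5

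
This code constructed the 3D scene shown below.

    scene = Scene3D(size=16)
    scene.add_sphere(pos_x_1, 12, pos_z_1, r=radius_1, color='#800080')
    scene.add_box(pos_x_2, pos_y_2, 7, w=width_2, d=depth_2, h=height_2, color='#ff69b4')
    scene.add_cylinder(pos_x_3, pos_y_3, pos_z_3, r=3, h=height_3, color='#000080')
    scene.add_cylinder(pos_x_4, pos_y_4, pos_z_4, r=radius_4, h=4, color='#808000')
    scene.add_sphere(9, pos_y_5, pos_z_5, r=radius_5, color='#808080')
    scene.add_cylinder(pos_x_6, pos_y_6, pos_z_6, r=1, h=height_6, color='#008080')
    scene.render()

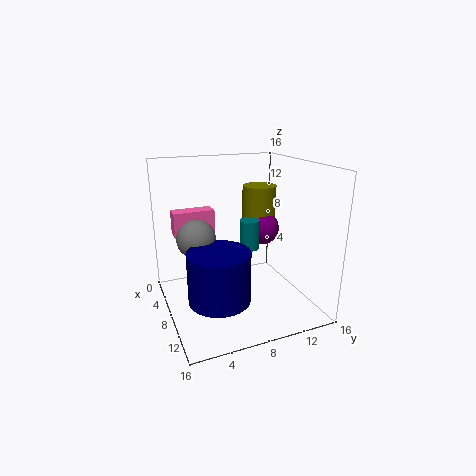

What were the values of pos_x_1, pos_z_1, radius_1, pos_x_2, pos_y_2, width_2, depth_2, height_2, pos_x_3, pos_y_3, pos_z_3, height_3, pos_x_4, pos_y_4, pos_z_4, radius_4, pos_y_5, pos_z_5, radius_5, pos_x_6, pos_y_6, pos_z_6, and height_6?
pos_x_1 = 6
pos_z_1 = 8
radius_1 = 2
pos_x_2 = 1
pos_y_2 = 2
width_2 = 2
depth_2 = 5
height_2 = 3
pos_x_3 = 13
pos_y_3 = 4
pos_z_3 = 4
height_3 = 5
pos_x_4 = 5
pos_y_4 = 12
pos_z_4 = 9
radius_4 = 2
pos_y_5 = 3
pos_z_5 = 9
radius_5 = 2
pos_x_6 = 11
pos_y_6 = 8
pos_z_6 = 8
height_6 = 3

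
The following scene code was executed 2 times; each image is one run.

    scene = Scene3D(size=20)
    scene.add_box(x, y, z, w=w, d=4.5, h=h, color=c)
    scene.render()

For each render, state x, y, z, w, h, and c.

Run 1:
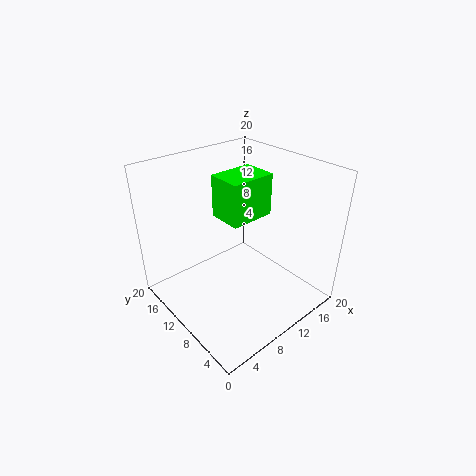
x = 7
y = 7
z = 14
w = 6
h = 5.5
c = 'lime'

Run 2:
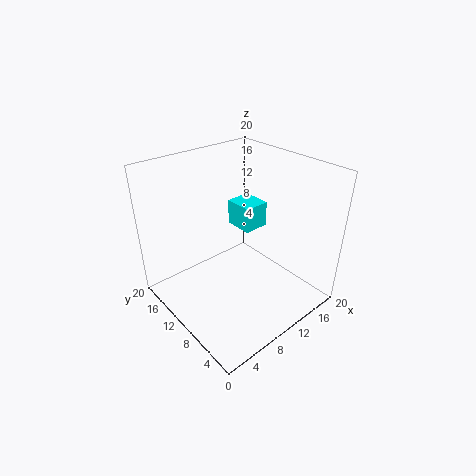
x = 14
y = 12.5
z = 8
w = 4
h = 4
c = 'cyan'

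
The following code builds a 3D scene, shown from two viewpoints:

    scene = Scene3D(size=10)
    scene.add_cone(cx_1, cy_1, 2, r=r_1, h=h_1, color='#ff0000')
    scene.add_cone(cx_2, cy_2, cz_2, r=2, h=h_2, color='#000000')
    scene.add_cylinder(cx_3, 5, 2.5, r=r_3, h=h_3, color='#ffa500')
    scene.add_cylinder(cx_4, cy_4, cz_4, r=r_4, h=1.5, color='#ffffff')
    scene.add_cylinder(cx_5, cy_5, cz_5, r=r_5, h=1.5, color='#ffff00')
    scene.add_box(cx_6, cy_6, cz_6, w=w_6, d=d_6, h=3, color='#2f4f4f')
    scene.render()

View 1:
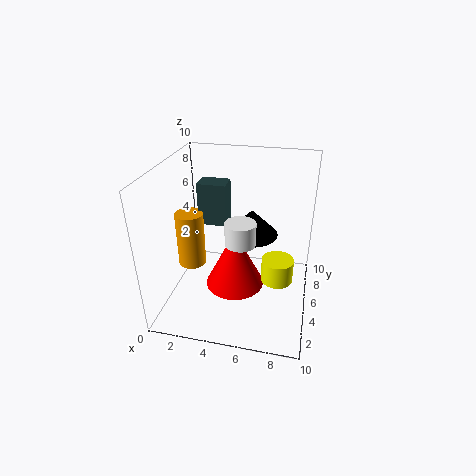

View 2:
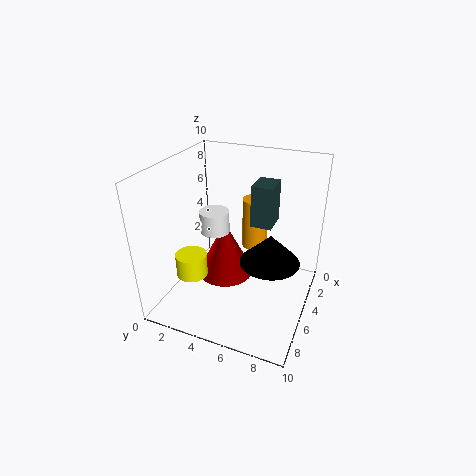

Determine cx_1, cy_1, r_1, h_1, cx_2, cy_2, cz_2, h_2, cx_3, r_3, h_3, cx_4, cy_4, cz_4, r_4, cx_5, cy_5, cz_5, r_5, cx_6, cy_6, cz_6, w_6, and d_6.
cx_1 = 5, cy_1 = 4, r_1 = 2, h_1 = 4, cx_2 = 5.5, cy_2 = 7.5, cz_2 = 4, h_2 = 2, cx_3 = 1.5, r_3 = 1, h_3 = 4, cx_4 = 5.5, cy_4 = 3.5, cz_4 = 5.5, r_4 = 1, cx_5 = 8, cy_5 = 3, cz_5 = 3.5, r_5 = 1, cx_6 = 2, cy_6 = 5.5, cz_6 = 5.5, w_6 = 2, d_6 = 1.5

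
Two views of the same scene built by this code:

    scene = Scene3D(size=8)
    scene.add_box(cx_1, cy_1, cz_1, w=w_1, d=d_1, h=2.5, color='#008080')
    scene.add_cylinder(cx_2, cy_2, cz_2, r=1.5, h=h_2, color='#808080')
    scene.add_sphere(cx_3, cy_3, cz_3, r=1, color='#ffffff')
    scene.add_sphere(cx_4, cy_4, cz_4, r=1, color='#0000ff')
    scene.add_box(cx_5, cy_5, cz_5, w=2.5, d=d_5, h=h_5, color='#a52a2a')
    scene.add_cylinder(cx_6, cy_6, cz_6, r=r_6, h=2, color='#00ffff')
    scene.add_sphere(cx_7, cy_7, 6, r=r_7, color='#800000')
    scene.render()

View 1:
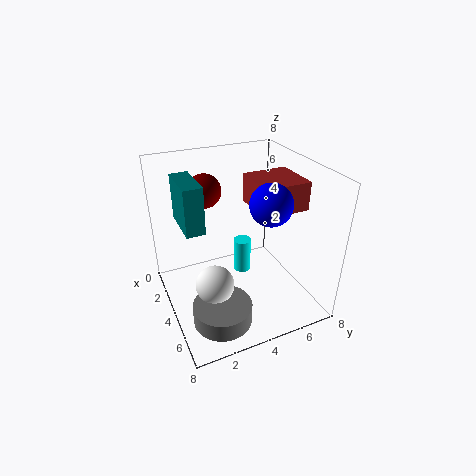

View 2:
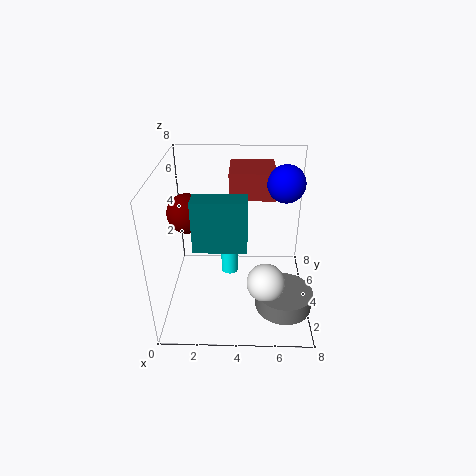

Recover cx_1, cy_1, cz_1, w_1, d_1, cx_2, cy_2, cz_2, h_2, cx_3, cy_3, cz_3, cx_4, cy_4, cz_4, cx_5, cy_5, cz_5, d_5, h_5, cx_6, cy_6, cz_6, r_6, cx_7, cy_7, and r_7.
cx_1 = 2; cy_1 = 1; cz_1 = 5; w_1 = 2.5; d_1 = 1; cx_2 = 6.5; cy_2 = 2; cz_2 = 1; h_2 = 1; cx_3 = 5.5; cy_3 = 2; cz_3 = 2.5; cx_4 = 6.5; cy_4 = 4.5; cz_4 = 7; cx_5 = 3.5; cy_5 = 4.5; cz_5 = 6; d_5 = 2.5; h_5 = 1.5; cx_6 = 3.5; cy_6 = 4.5; cz_6 = 1.5; r_6 = 0.5; cx_7 = 1.5; cy_7 = 3; r_7 = 1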